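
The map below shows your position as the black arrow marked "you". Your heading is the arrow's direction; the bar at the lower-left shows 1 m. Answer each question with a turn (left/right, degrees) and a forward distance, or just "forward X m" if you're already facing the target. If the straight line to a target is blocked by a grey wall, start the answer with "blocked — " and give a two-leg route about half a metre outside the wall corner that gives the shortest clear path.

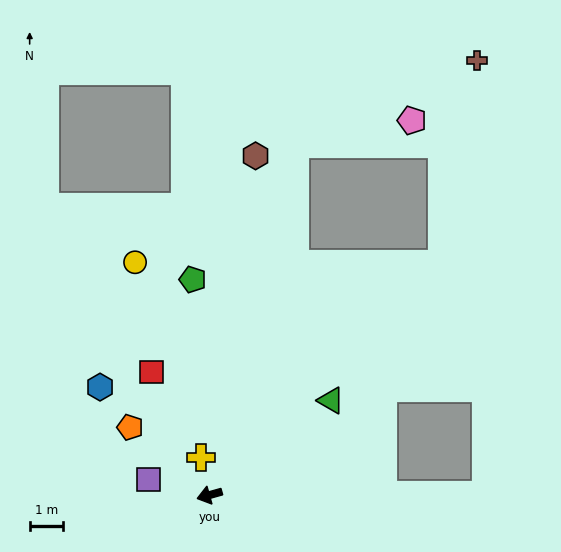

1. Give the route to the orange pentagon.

turn right 56°, forward 3.1 m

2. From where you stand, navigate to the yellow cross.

turn right 93°, forward 1.2 m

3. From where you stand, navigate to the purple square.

turn right 30°, forward 1.9 m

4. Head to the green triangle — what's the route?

turn right 158°, forward 4.6 m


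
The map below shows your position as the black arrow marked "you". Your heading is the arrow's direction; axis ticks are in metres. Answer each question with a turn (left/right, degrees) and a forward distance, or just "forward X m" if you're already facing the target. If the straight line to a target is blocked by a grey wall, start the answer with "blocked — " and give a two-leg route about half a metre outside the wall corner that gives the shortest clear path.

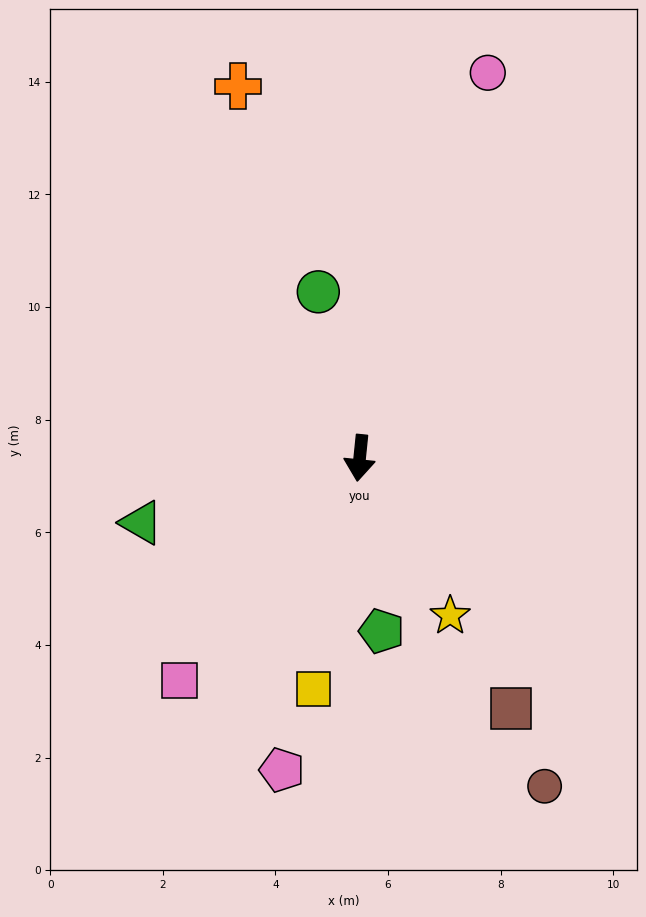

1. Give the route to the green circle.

turn right 160°, forward 3.0 m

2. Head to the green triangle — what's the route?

turn right 68°, forward 4.0 m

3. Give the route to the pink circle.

turn left 167°, forward 7.2 m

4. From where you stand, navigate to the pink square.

turn right 33°, forward 5.1 m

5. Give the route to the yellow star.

turn left 36°, forward 3.2 m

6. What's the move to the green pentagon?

turn left 13°, forward 3.1 m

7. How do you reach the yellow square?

turn right 6°, forward 4.2 m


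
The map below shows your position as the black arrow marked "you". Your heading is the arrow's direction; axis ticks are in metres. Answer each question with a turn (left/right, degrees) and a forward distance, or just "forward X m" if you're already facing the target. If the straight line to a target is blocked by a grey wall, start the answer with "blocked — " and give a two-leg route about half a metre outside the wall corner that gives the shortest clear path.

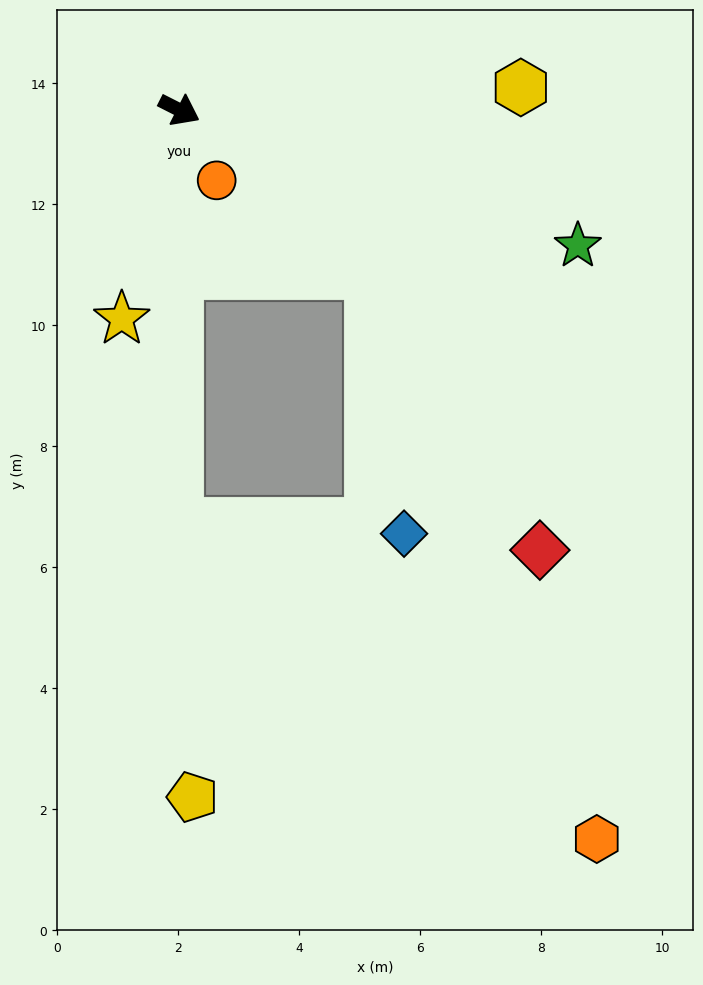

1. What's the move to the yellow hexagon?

turn left 31°, forward 5.7 m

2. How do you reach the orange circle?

turn right 35°, forward 1.3 m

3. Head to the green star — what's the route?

turn left 8°, forward 7.0 m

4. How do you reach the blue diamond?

blocked — turn right 14°, forward 4.2 m, then turn right 42°, forward 4.3 m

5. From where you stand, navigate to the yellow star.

turn right 79°, forward 3.6 m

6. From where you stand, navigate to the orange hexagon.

blocked — turn right 14°, forward 4.2 m, then turn right 27°, forward 10.1 m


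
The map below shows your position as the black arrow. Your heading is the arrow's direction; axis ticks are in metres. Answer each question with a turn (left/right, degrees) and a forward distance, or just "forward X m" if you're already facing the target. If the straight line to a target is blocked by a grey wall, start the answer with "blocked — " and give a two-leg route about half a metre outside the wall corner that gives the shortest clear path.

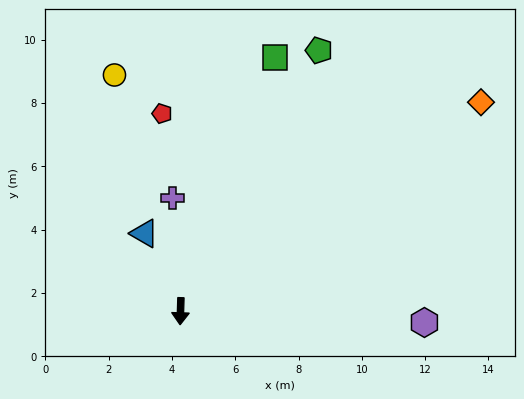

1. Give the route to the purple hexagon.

turn left 89°, forward 7.7 m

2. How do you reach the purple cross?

turn right 174°, forward 3.6 m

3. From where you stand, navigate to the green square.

turn left 161°, forward 8.6 m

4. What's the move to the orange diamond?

turn left 127°, forward 11.6 m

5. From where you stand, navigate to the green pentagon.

turn left 154°, forward 9.3 m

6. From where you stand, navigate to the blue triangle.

turn right 153°, forward 2.7 m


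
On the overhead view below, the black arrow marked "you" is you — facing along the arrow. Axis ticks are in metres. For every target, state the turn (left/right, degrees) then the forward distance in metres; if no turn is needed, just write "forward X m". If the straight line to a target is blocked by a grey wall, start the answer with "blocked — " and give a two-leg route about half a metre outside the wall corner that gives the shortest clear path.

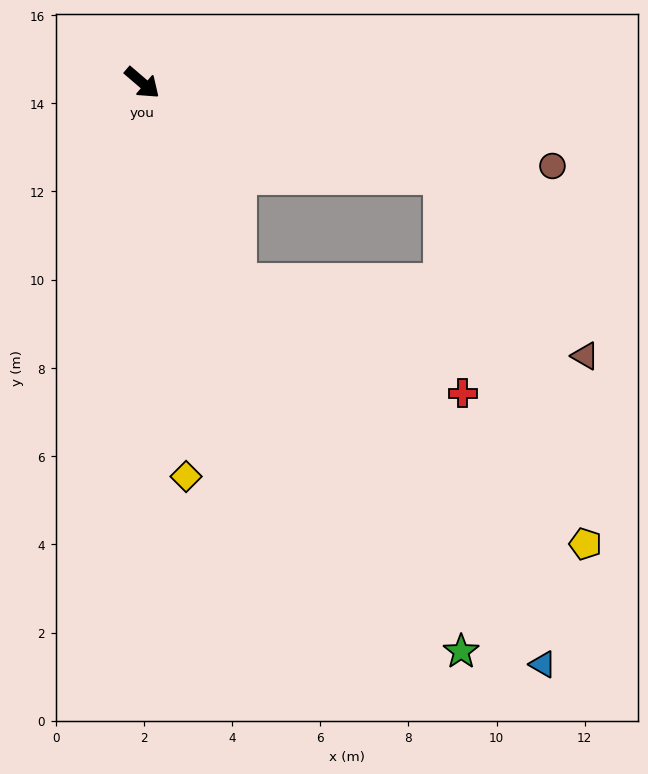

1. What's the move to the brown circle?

turn left 29°, forward 9.5 m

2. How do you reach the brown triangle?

blocked — turn left 23°, forward 7.1 m, then turn right 34°, forward 5.2 m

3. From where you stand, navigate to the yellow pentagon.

blocked — turn right 24°, forward 5.0 m, then turn left 28°, forward 9.9 m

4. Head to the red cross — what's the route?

blocked — turn right 24°, forward 5.0 m, then turn left 38°, forward 5.7 m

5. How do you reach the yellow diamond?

turn right 43°, forward 9.0 m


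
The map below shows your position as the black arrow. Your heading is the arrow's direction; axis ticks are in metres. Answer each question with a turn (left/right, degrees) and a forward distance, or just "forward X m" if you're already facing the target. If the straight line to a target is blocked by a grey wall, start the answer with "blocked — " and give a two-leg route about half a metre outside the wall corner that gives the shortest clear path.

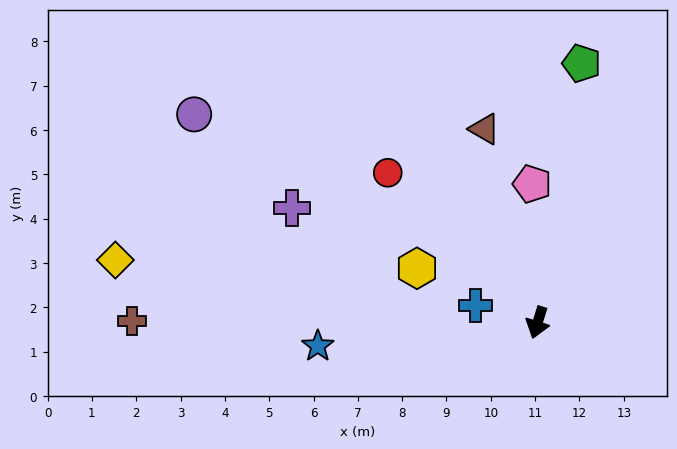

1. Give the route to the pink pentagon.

turn right 161°, forward 3.1 m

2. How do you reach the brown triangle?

turn right 147°, forward 4.5 m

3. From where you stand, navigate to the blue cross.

turn right 88°, forward 1.5 m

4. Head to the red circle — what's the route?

turn right 118°, forward 4.8 m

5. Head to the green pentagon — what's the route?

turn right 172°, forward 5.9 m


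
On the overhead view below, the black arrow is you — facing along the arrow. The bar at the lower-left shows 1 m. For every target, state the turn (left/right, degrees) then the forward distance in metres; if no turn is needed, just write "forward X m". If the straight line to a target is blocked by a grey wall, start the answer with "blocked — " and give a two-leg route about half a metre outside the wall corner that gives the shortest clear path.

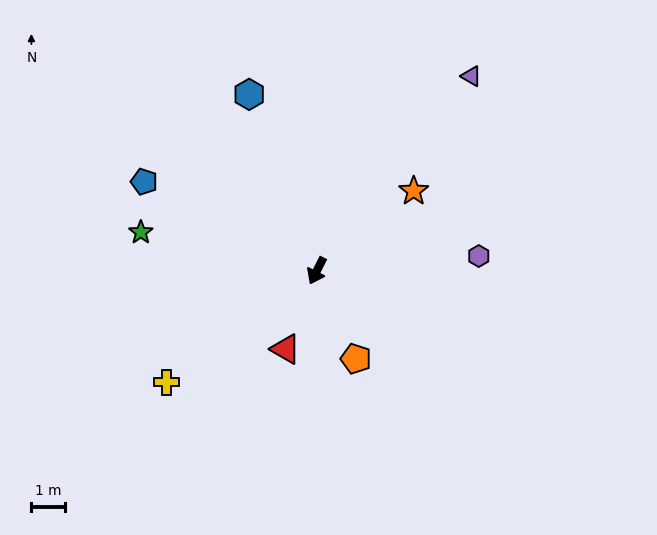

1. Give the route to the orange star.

turn left 156°, forward 3.7 m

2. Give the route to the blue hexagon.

turn right 132°, forward 5.6 m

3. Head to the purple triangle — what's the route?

turn left 168°, forward 7.3 m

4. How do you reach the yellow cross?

turn right 27°, forward 5.5 m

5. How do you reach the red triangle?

turn left 5°, forward 2.5 m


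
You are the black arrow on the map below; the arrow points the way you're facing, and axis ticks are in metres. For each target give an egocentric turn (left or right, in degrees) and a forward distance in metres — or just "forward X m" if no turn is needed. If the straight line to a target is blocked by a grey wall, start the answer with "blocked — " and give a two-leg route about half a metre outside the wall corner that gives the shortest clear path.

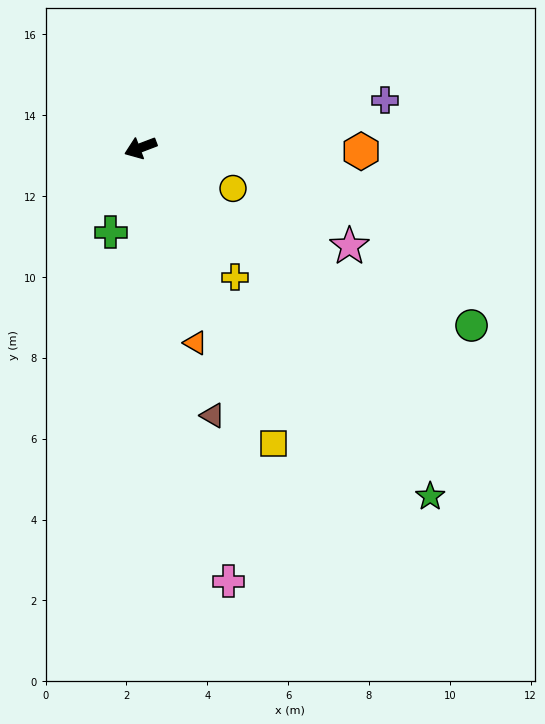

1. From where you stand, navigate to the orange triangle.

turn left 85°, forward 5.0 m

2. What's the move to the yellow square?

turn left 93°, forward 8.0 m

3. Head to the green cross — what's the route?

turn left 50°, forward 2.2 m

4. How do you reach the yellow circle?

turn left 135°, forward 2.5 m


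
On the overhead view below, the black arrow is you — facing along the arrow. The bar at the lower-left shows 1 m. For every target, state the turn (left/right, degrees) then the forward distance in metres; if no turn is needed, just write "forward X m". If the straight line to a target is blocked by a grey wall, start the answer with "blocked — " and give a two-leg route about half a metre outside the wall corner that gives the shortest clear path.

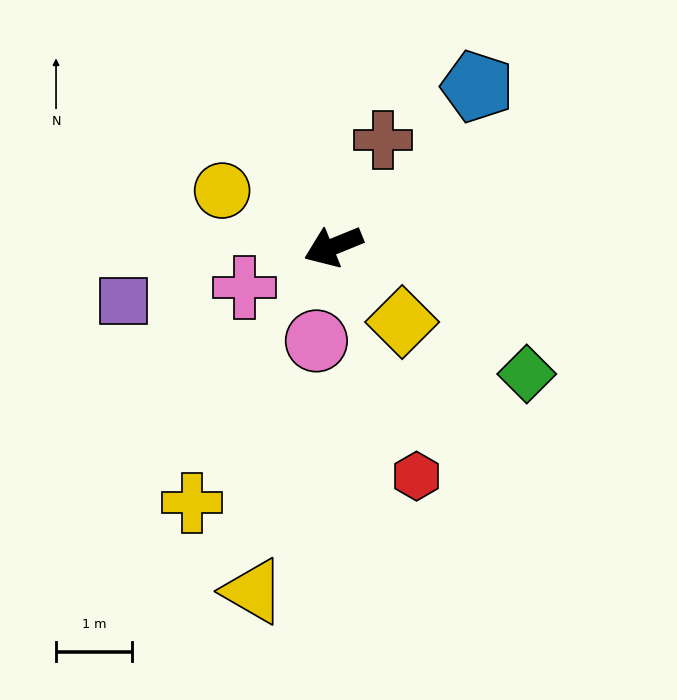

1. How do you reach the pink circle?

turn left 58°, forward 1.3 m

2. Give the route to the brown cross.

turn right 137°, forward 1.5 m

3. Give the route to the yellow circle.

turn right 49°, forward 1.6 m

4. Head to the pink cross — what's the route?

turn left 3°, forward 1.3 m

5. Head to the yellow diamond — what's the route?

turn left 110°, forward 1.3 m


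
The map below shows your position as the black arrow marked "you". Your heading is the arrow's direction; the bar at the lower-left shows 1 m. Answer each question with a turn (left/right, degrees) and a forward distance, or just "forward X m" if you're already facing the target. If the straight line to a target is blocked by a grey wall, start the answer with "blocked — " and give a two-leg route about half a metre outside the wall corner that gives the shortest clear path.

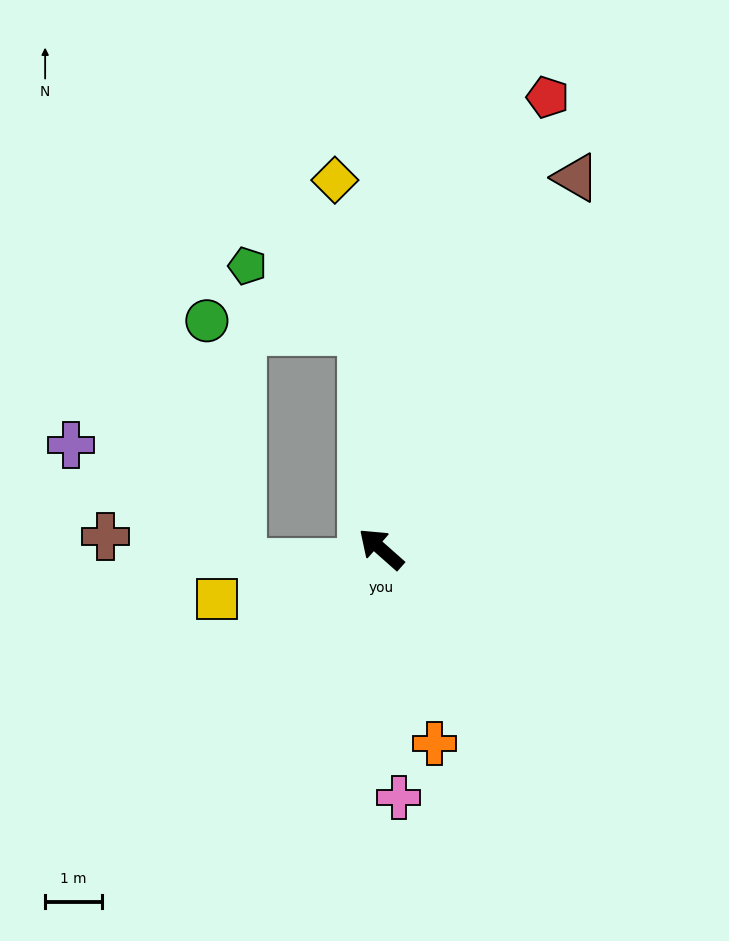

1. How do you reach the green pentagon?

blocked — turn right 43°, forward 3.8 m, then turn left 55°, forward 2.3 m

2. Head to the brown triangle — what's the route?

turn right 76°, forward 7.4 m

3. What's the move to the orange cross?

turn left 147°, forward 3.5 m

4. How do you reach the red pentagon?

turn right 69°, forward 8.5 m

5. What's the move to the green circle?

blocked — turn right 43°, forward 3.8 m, then turn left 81°, forward 2.7 m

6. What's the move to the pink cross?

turn left 136°, forward 4.4 m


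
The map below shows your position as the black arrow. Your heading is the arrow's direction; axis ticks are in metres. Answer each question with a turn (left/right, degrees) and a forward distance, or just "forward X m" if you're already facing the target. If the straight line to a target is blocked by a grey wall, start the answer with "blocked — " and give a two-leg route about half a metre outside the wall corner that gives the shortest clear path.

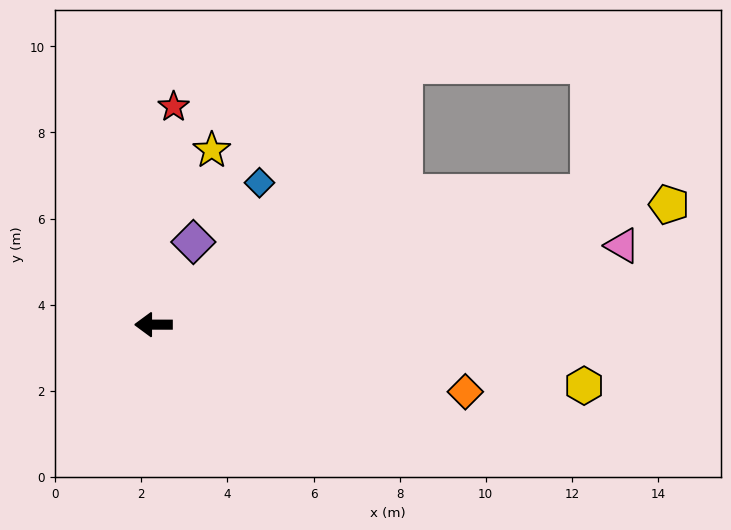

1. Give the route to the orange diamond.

turn left 168°, forward 7.4 m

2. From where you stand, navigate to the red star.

turn right 95°, forward 5.1 m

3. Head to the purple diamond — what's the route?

turn right 116°, forward 2.1 m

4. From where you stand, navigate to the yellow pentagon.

turn right 167°, forward 12.3 m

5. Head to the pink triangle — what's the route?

turn right 170°, forward 11.0 m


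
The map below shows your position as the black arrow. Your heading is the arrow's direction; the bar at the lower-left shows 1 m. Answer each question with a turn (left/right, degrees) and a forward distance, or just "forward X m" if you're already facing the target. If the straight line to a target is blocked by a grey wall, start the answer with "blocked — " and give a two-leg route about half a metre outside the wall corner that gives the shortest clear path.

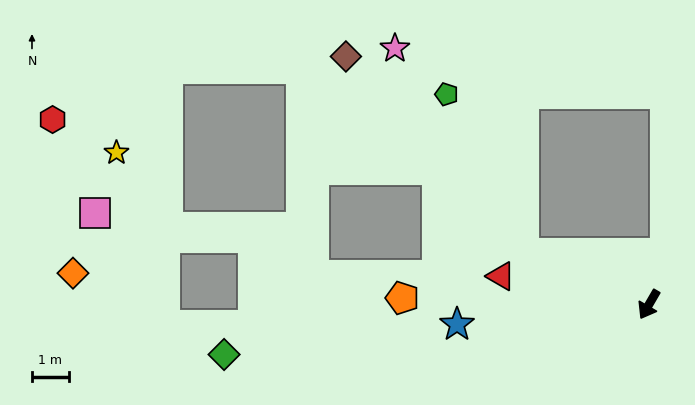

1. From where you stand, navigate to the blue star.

turn right 54°, forward 5.3 m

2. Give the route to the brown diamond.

blocked — turn right 82°, forward 3.7 m, then turn right 26°, forward 7.2 m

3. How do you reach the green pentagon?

blocked — turn right 82°, forward 3.7 m, then turn right 42°, forward 4.8 m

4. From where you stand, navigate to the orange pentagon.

turn right 61°, forward 6.7 m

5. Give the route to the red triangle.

turn right 71°, forward 4.1 m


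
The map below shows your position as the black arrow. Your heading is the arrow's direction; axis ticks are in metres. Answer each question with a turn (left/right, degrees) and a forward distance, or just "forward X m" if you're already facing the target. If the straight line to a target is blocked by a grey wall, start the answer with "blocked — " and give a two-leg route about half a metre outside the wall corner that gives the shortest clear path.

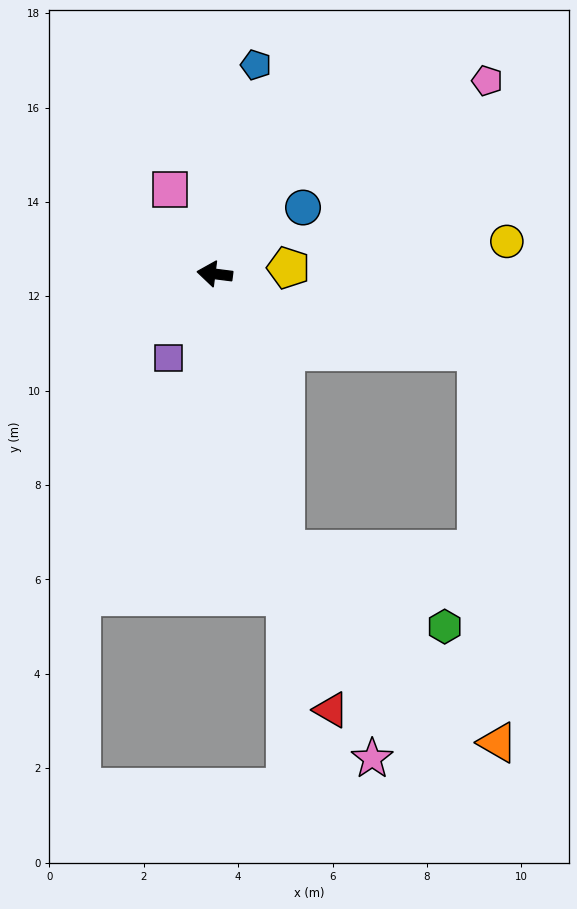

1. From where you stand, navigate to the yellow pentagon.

turn right 168°, forward 1.6 m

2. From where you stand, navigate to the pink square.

turn right 55°, forward 2.0 m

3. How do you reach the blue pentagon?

turn right 94°, forward 4.5 m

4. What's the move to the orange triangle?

blocked — turn left 111°, forward 6.0 m, then turn left 34°, forward 6.1 m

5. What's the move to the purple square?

turn left 69°, forward 2.0 m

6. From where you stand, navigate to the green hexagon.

blocked — turn left 111°, forward 6.0 m, then turn left 51°, forward 3.8 m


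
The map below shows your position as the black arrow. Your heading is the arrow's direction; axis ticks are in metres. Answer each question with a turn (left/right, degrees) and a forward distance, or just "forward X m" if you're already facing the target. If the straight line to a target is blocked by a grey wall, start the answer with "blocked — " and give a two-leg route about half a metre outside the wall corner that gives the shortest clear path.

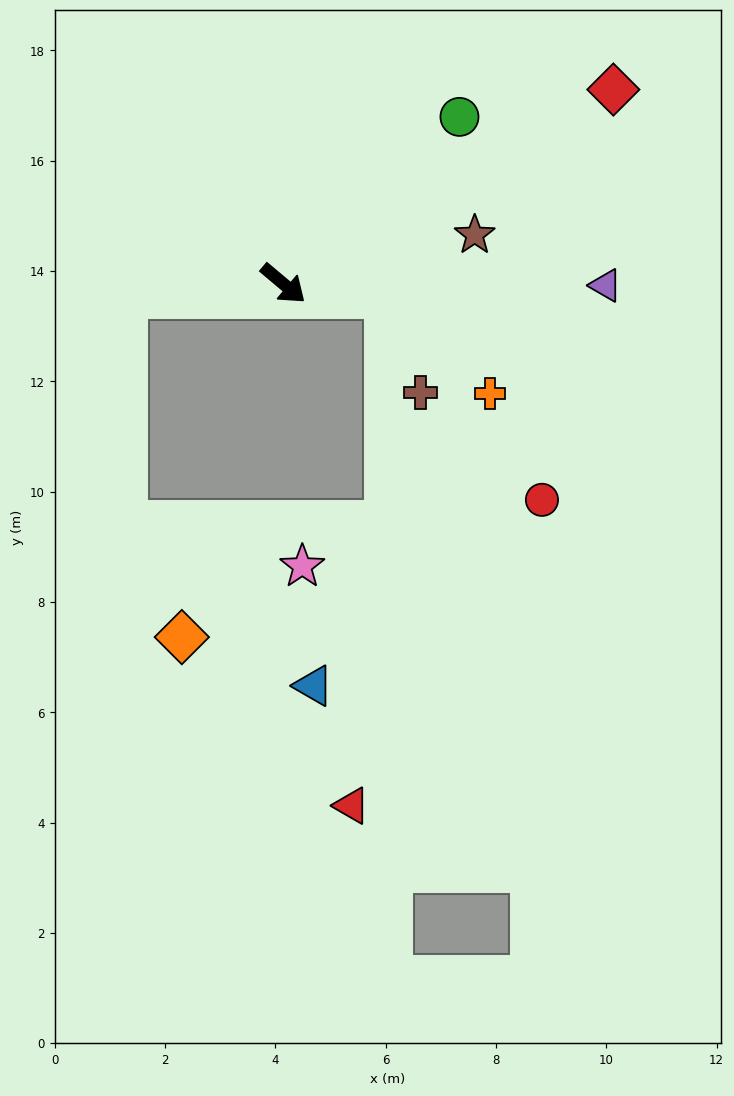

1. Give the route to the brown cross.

blocked — turn left 34°, forward 1.9 m, then turn right 65°, forward 1.9 m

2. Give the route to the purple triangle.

turn left 40°, forward 5.8 m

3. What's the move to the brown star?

turn left 54°, forward 3.6 m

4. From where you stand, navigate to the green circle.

turn left 84°, forward 4.4 m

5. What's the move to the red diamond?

turn left 71°, forward 6.9 m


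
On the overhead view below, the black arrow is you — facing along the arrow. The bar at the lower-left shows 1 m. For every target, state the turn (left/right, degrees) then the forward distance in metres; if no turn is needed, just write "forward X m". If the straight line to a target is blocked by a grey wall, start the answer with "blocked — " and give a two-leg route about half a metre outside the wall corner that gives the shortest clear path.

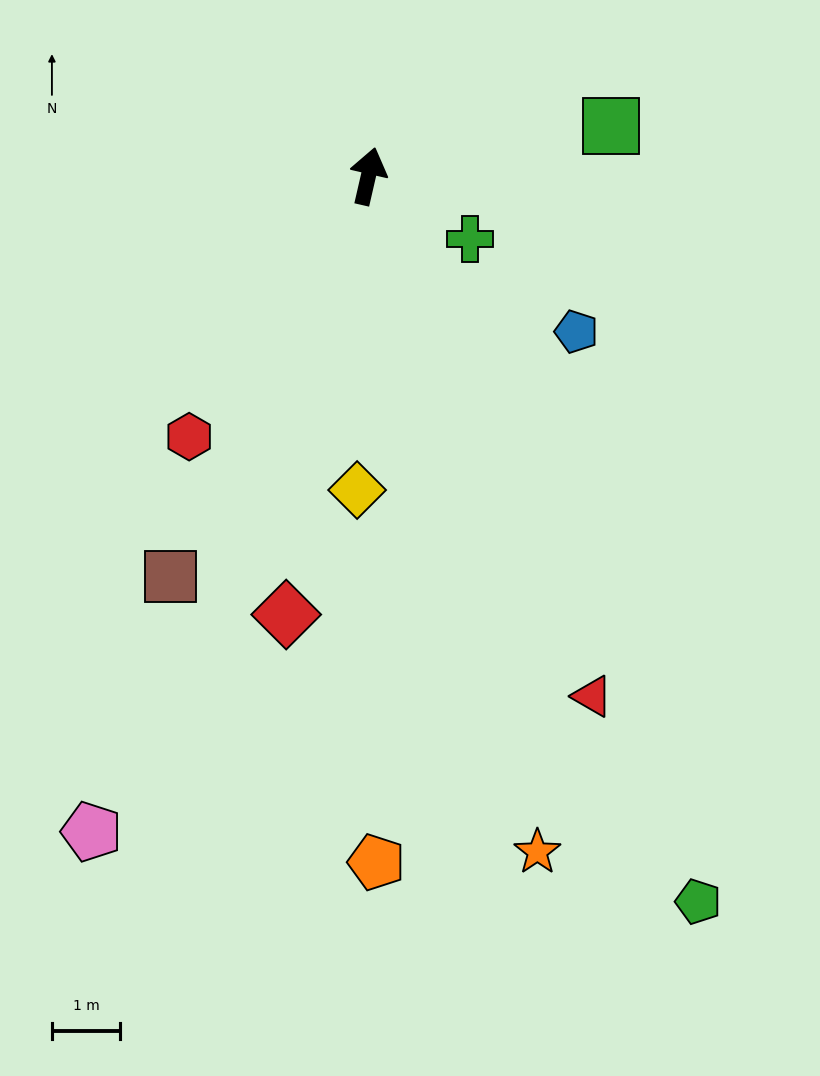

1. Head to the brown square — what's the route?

turn left 167°, forward 6.6 m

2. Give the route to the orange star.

turn right 153°, forward 10.2 m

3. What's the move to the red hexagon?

turn left 158°, forward 4.7 m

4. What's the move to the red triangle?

turn right 144°, forward 8.3 m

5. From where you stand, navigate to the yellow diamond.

turn right 169°, forward 4.6 m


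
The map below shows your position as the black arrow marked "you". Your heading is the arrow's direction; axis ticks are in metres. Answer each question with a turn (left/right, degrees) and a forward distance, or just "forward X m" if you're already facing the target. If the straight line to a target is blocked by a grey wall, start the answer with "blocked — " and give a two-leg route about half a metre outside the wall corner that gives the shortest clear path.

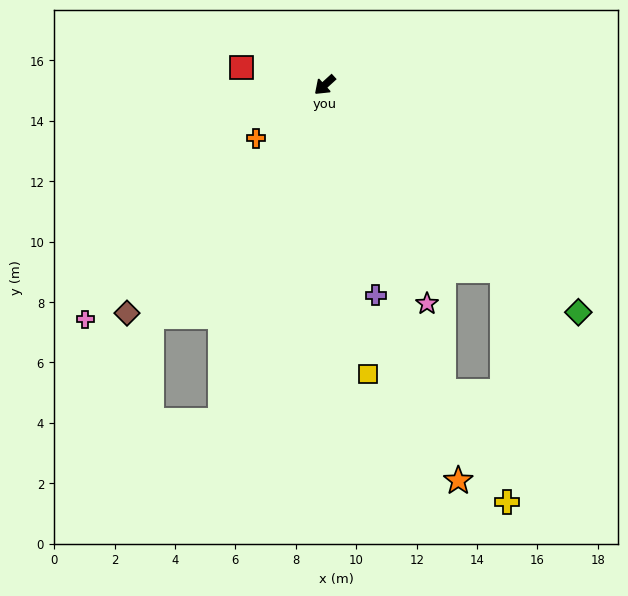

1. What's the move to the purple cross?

turn left 61°, forward 7.2 m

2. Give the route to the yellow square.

turn left 56°, forward 9.7 m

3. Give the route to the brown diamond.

turn left 7°, forward 10.0 m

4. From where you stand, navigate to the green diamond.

turn left 96°, forward 11.3 m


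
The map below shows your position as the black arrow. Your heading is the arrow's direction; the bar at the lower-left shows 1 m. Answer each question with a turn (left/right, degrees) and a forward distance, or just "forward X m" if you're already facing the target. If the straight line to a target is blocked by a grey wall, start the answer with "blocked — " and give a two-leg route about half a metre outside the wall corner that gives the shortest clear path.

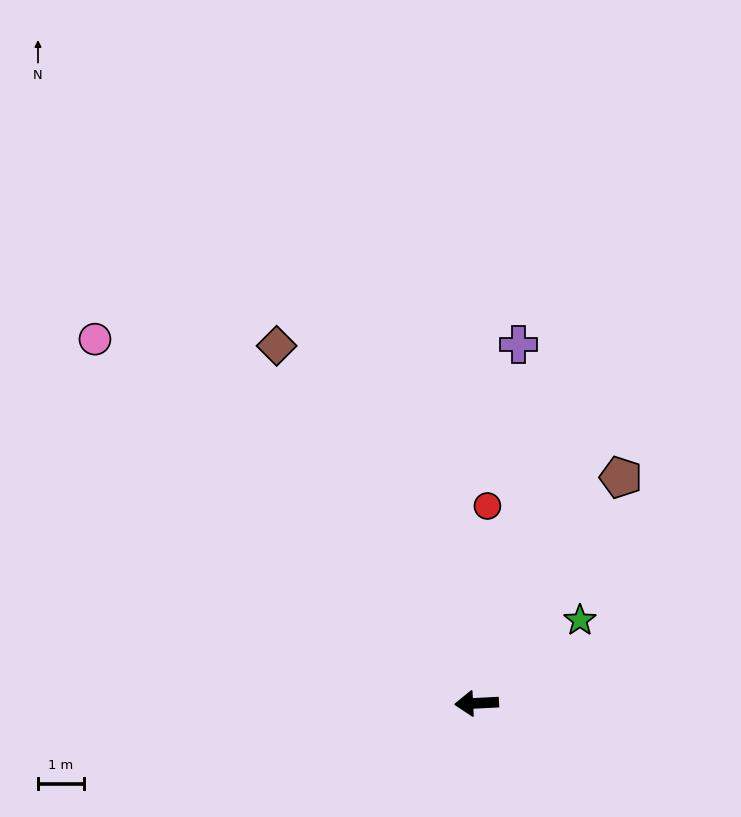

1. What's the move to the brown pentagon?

turn right 125°, forward 5.8 m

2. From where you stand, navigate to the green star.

turn right 144°, forward 2.9 m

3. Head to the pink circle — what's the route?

turn right 47°, forward 11.5 m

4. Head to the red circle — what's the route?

turn right 96°, forward 4.3 m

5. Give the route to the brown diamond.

turn right 64°, forward 8.9 m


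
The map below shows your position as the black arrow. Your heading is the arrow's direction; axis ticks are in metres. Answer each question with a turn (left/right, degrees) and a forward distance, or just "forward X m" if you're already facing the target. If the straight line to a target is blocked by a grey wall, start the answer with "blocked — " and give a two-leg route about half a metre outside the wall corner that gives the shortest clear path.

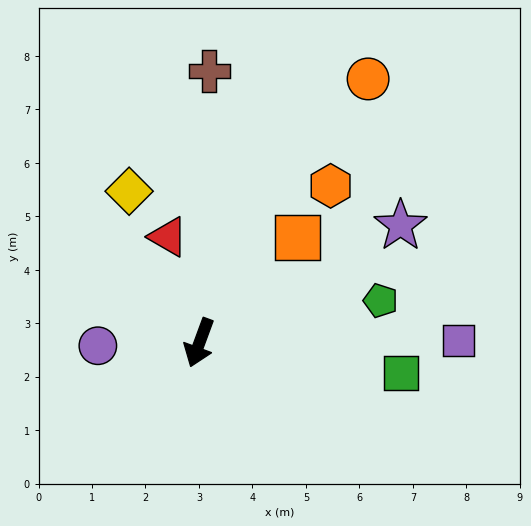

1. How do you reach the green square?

turn left 102°, forward 3.8 m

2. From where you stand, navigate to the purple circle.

turn right 68°, forward 1.9 m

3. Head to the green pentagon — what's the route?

turn left 123°, forward 3.5 m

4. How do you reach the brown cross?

turn right 162°, forward 5.1 m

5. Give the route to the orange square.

turn left 157°, forward 2.7 m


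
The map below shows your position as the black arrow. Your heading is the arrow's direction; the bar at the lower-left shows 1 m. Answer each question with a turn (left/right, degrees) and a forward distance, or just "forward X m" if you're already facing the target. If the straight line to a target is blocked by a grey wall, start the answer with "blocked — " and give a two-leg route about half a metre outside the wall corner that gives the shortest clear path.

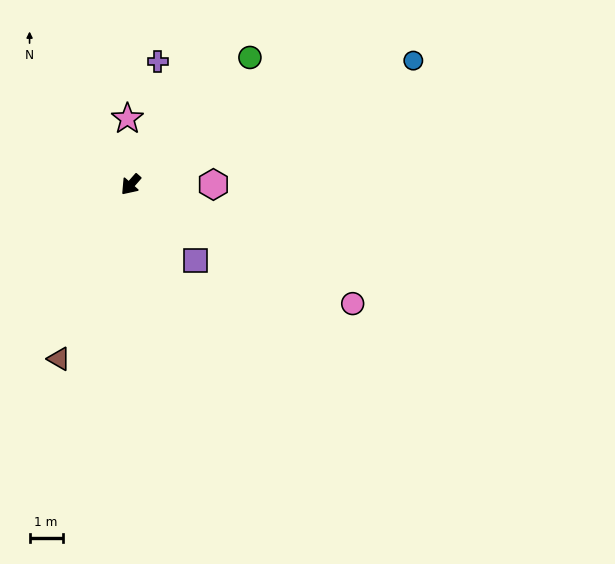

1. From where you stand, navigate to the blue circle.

turn left 155°, forward 9.3 m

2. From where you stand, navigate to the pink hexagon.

turn left 131°, forward 2.5 m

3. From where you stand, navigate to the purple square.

turn left 82°, forward 3.0 m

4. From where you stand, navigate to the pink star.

turn right 136°, forward 2.0 m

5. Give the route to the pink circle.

turn left 103°, forward 7.6 m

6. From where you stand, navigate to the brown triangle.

turn left 19°, forward 5.7 m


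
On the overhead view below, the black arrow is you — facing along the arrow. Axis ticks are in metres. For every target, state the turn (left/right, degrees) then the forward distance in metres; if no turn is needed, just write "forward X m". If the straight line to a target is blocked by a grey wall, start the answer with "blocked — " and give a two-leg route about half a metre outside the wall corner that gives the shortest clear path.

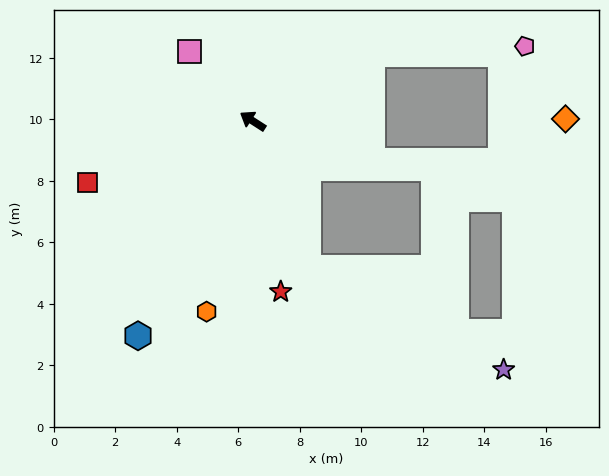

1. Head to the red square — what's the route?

turn left 53°, forward 5.7 m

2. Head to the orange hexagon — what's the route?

turn left 109°, forward 6.4 m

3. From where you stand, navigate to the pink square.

turn right 15°, forward 3.1 m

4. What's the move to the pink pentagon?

blocked — turn right 118°, forward 4.4 m, then turn right 26°, forward 5.0 m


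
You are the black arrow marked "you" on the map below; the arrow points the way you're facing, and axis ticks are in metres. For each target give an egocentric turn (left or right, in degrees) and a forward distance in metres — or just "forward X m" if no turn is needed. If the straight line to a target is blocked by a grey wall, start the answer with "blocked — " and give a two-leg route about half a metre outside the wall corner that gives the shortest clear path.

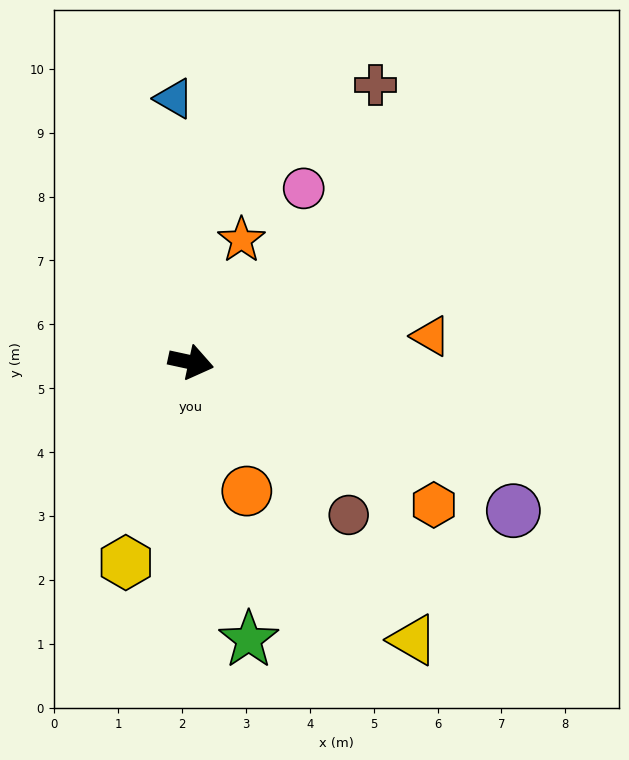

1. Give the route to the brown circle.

turn right 32°, forward 3.4 m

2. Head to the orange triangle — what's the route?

turn left 18°, forward 3.8 m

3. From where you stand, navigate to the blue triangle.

turn left 106°, forward 4.1 m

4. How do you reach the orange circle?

turn right 54°, forward 2.2 m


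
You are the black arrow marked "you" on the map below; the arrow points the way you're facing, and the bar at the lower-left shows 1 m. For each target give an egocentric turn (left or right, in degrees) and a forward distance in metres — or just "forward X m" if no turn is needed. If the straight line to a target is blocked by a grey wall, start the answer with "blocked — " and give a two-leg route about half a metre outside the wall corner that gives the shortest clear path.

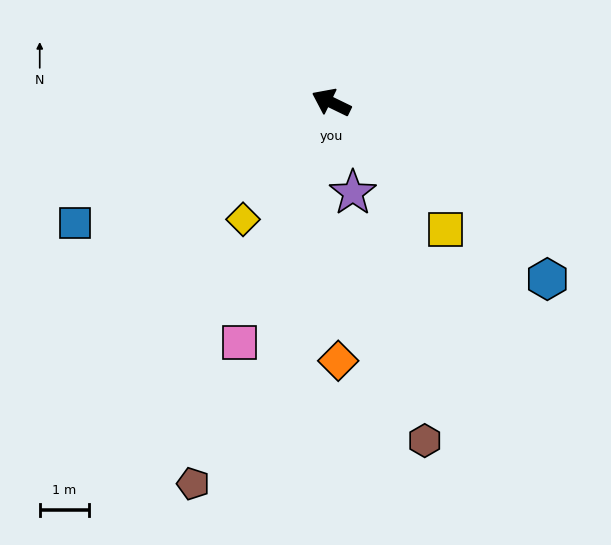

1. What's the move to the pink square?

turn left 95°, forward 5.2 m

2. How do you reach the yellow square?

turn left 158°, forward 3.5 m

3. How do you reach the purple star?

turn left 129°, forward 1.9 m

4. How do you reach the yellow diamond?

turn left 79°, forward 3.0 m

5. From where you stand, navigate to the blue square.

turn left 51°, forward 5.7 m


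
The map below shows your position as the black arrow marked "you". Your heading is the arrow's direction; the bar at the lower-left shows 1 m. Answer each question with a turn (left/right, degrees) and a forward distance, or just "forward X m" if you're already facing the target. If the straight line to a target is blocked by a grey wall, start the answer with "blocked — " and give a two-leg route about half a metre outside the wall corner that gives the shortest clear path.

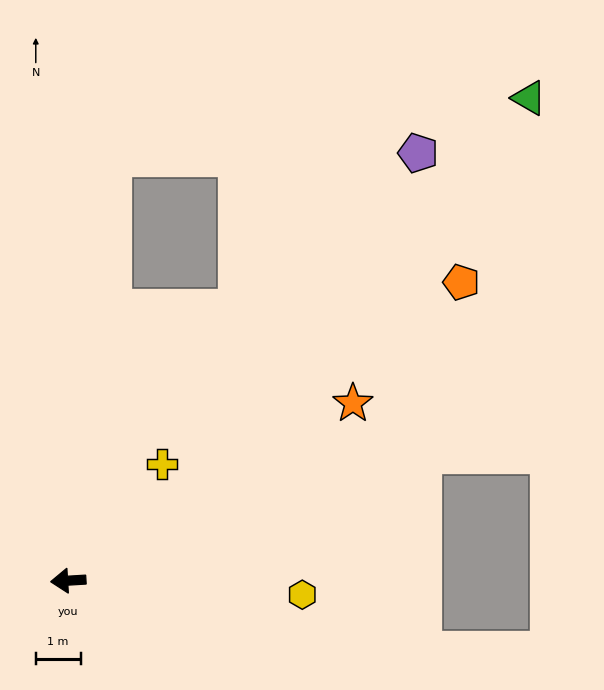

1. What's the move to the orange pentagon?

turn right 146°, forward 11.0 m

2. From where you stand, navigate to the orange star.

turn right 152°, forward 7.5 m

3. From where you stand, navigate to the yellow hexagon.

turn left 173°, forward 5.2 m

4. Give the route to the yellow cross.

turn right 132°, forward 3.3 m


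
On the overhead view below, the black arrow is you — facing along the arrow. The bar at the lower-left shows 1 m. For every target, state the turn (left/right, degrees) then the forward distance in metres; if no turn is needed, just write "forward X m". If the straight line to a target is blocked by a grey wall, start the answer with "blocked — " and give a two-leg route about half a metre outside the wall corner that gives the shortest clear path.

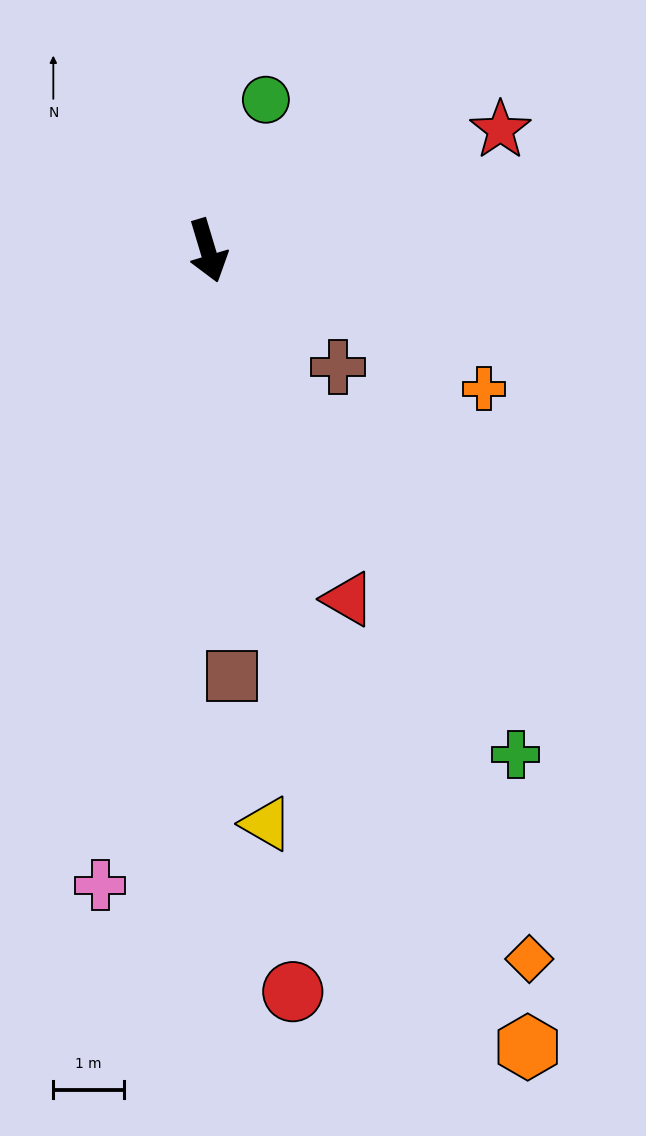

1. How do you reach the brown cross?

turn left 31°, forward 2.5 m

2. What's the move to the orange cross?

turn left 47°, forward 4.4 m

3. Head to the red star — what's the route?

turn left 96°, forward 4.5 m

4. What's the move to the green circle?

turn left 142°, forward 2.3 m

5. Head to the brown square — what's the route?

turn right 13°, forward 6.0 m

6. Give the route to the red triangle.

turn left 5°, forward 5.3 m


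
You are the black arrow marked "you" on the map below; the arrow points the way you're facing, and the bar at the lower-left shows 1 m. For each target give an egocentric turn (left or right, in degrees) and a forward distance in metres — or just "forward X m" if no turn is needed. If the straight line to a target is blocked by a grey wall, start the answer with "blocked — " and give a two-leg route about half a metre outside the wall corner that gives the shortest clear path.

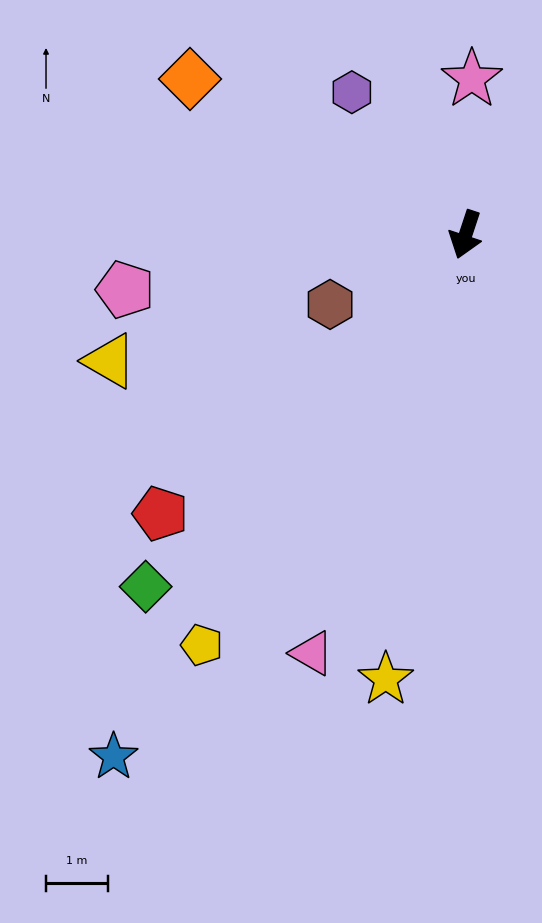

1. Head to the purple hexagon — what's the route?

turn right 123°, forward 2.9 m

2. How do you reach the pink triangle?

forward 7.2 m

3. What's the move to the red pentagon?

turn right 29°, forward 6.7 m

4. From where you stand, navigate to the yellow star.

turn left 8°, forward 7.3 m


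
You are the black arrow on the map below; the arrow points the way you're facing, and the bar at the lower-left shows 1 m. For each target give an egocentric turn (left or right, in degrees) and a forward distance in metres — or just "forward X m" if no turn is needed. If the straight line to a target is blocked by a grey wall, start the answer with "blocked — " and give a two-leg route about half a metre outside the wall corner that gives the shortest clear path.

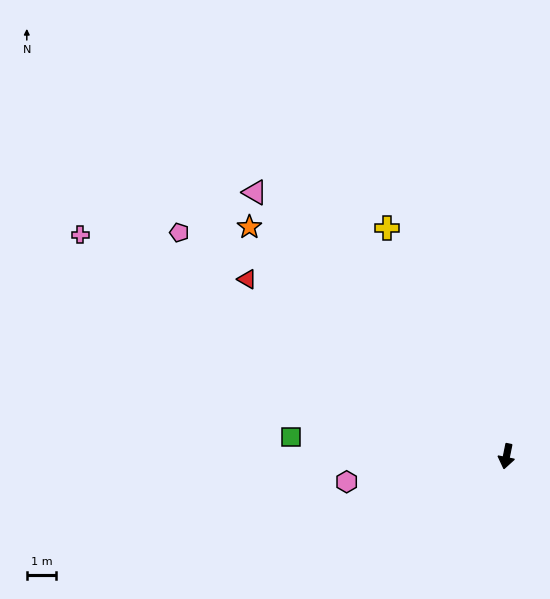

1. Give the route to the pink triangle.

turn right 125°, forward 12.3 m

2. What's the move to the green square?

turn right 84°, forward 7.3 m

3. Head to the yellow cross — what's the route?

turn right 141°, forward 8.7 m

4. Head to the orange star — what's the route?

turn right 120°, forward 11.6 m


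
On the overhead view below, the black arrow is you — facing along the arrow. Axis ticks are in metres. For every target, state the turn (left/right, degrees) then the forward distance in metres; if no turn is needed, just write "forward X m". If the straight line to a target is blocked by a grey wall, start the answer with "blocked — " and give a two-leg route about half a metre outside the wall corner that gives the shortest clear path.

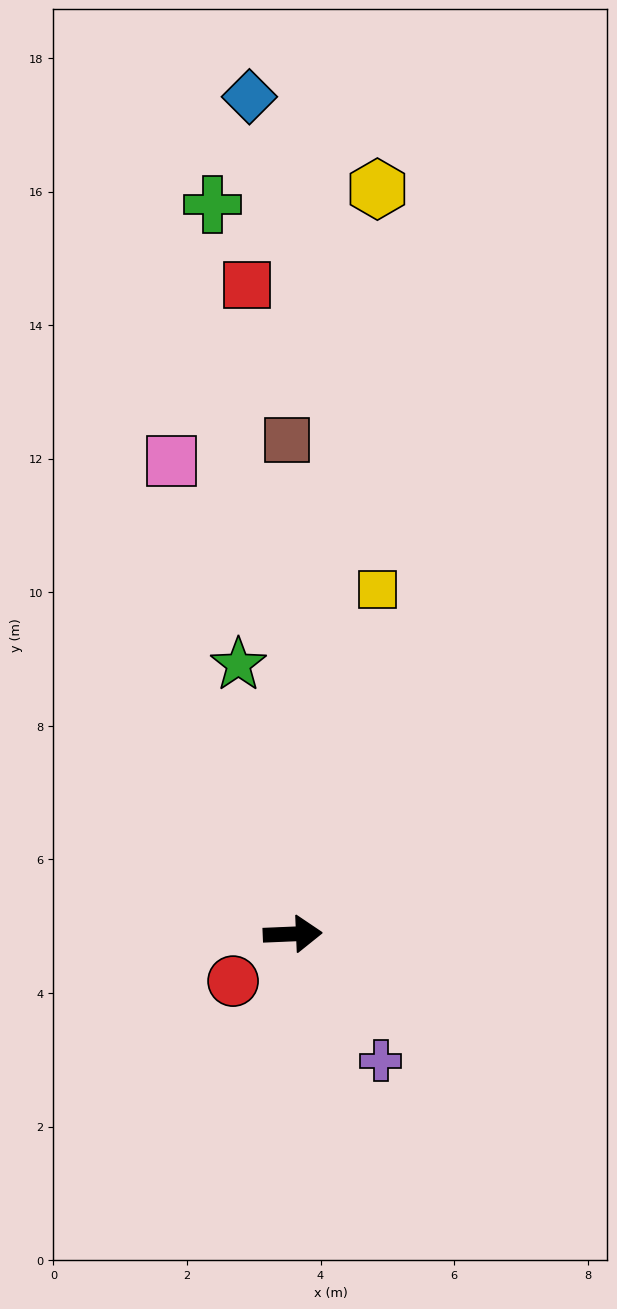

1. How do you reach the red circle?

turn right 144°, forward 1.1 m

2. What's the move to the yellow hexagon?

turn left 81°, forward 11.2 m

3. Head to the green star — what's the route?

turn left 99°, forward 4.1 m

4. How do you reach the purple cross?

turn right 58°, forward 2.3 m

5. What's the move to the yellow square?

turn left 74°, forward 5.3 m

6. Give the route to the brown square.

turn left 88°, forward 7.4 m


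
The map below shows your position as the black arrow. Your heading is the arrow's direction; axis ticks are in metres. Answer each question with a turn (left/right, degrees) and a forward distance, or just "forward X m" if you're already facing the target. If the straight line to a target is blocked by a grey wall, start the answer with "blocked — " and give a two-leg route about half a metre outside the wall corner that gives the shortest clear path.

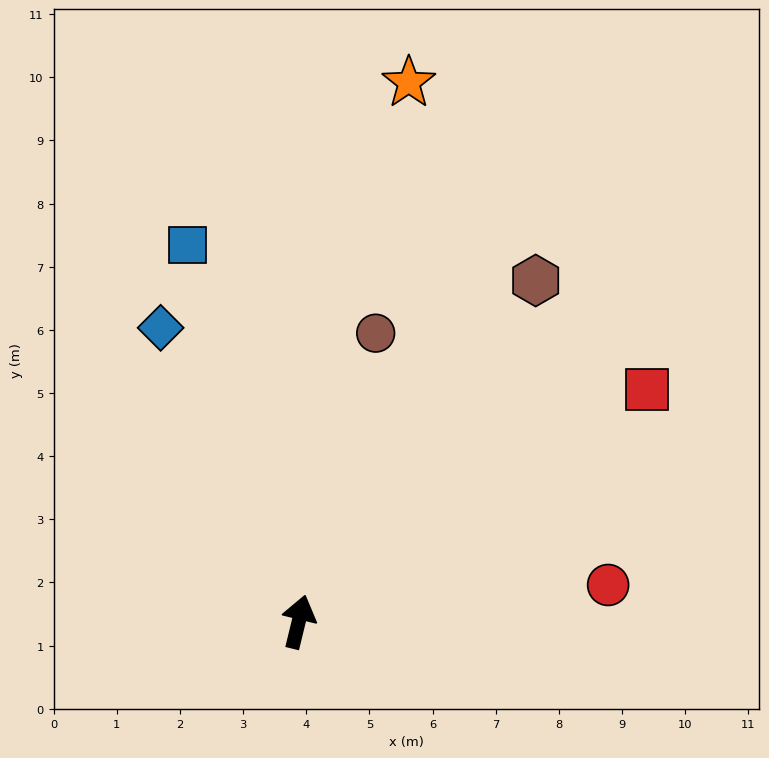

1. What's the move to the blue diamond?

turn left 39°, forward 5.1 m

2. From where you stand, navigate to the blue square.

turn left 30°, forward 6.2 m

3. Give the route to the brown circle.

forward 4.7 m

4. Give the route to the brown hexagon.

turn right 21°, forward 6.6 m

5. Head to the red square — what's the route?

turn right 43°, forward 6.6 m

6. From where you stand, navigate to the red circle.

turn right 70°, forward 4.9 m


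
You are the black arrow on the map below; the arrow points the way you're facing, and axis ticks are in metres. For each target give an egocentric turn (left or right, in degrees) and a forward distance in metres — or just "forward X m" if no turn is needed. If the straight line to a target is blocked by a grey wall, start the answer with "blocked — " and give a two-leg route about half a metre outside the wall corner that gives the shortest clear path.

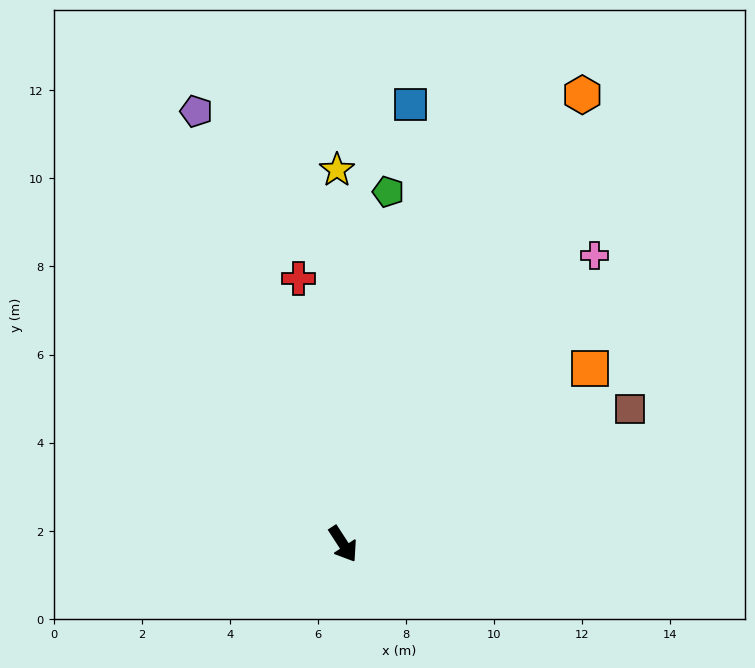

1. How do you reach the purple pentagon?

turn left 166°, forward 10.4 m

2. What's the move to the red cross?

turn left 157°, forward 6.1 m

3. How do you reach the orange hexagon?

turn left 119°, forward 11.6 m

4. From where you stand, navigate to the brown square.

turn left 82°, forward 7.2 m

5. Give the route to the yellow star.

turn left 148°, forward 8.5 m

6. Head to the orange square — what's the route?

turn left 92°, forward 6.9 m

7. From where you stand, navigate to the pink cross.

turn left 106°, forward 8.7 m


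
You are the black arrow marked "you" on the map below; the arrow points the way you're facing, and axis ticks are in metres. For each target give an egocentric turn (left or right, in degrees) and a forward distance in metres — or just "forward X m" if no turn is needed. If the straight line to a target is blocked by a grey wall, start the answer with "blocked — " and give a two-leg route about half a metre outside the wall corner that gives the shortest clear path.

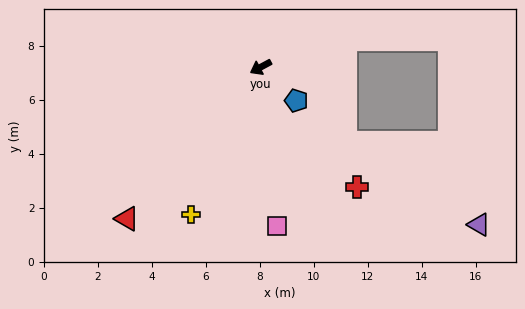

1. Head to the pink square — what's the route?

turn left 67°, forward 5.9 m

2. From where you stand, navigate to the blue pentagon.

turn left 109°, forward 1.8 m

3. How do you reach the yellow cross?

turn left 37°, forward 6.0 m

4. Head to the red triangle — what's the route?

turn left 20°, forward 7.5 m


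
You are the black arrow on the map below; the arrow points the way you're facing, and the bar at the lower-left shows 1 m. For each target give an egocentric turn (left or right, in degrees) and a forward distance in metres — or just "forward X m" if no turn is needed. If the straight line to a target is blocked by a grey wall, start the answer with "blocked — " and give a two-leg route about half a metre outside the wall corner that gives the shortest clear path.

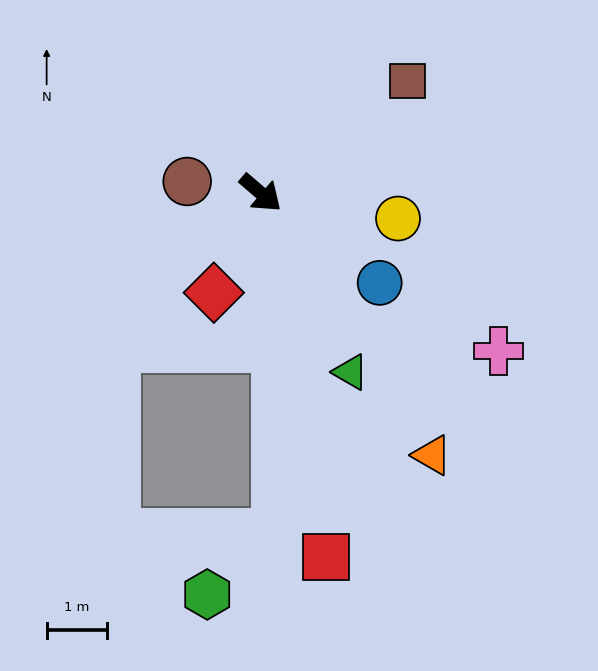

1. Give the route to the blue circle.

turn left 4°, forward 2.5 m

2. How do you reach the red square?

turn right 39°, forward 6.1 m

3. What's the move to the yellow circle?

turn left 30°, forward 2.3 m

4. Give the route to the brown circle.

turn right 148°, forward 1.2 m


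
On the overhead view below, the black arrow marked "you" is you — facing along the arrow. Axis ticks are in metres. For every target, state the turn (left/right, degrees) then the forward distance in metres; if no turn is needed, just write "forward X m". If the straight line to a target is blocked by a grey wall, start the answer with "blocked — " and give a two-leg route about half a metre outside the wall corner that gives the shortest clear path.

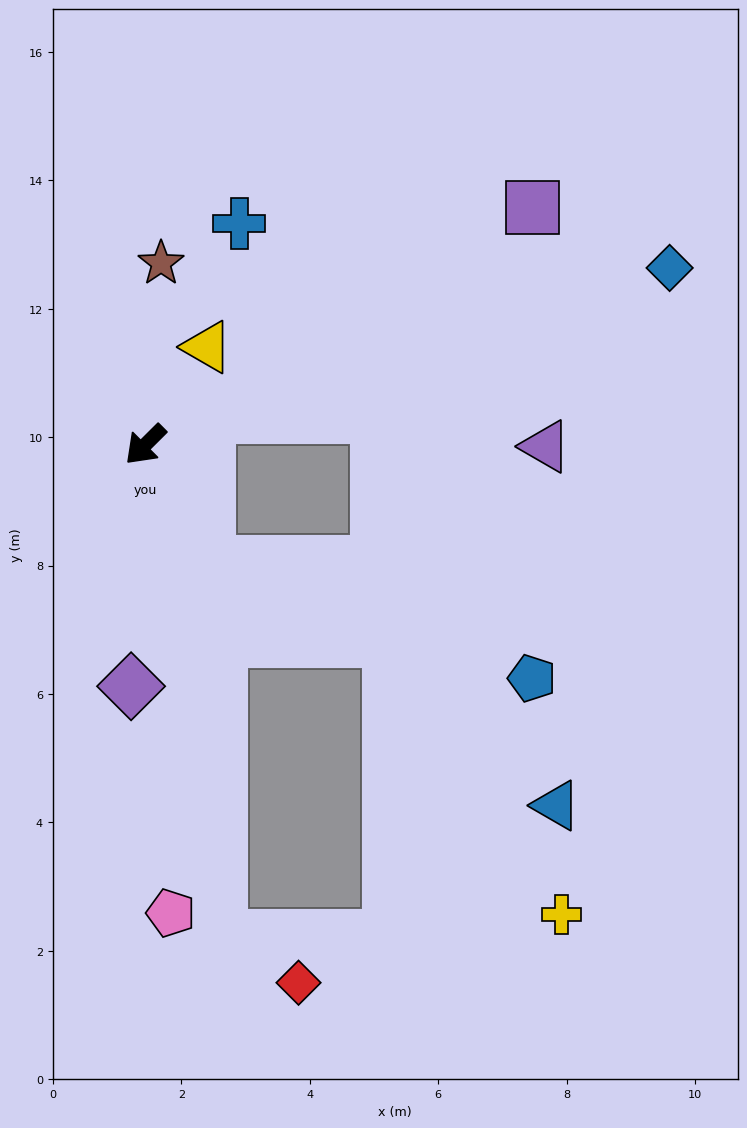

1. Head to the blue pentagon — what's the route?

blocked — turn left 73°, forward 2.1 m, then turn left 42°, forward 5.4 m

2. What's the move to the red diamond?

blocked — turn left 54°, forward 7.7 m, then turn left 51°, forward 1.4 m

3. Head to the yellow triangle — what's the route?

turn right 167°, forward 1.8 m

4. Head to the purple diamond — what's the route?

turn left 42°, forward 3.8 m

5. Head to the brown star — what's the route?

turn right 140°, forward 2.8 m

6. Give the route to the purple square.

turn left 167°, forward 7.1 m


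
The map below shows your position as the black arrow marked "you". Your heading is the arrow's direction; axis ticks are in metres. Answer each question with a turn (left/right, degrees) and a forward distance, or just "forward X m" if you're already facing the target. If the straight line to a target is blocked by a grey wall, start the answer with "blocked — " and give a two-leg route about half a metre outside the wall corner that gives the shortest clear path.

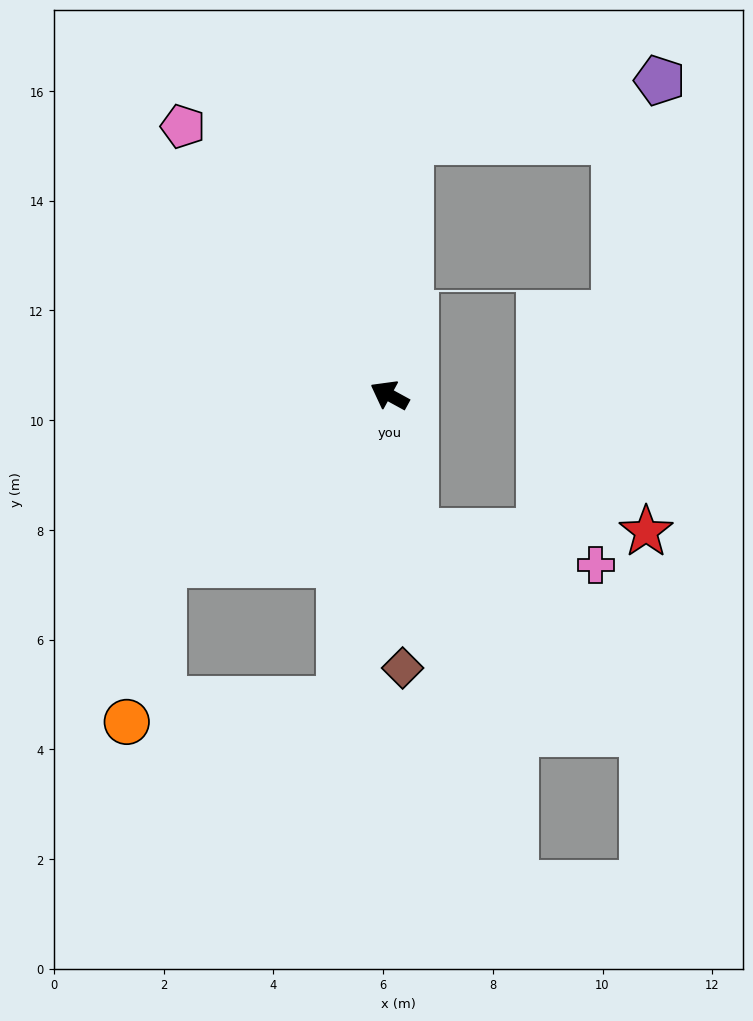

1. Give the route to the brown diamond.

turn left 121°, forward 5.0 m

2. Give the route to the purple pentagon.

blocked — turn right 66°, forward 4.6 m, then turn right 72°, forward 4.7 m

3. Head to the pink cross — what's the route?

blocked — turn left 129°, forward 2.5 m, then turn left 69°, forward 3.3 m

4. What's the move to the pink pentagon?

turn right 24°, forward 6.2 m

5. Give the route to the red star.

blocked — turn left 129°, forward 2.5 m, then turn left 80°, forward 4.2 m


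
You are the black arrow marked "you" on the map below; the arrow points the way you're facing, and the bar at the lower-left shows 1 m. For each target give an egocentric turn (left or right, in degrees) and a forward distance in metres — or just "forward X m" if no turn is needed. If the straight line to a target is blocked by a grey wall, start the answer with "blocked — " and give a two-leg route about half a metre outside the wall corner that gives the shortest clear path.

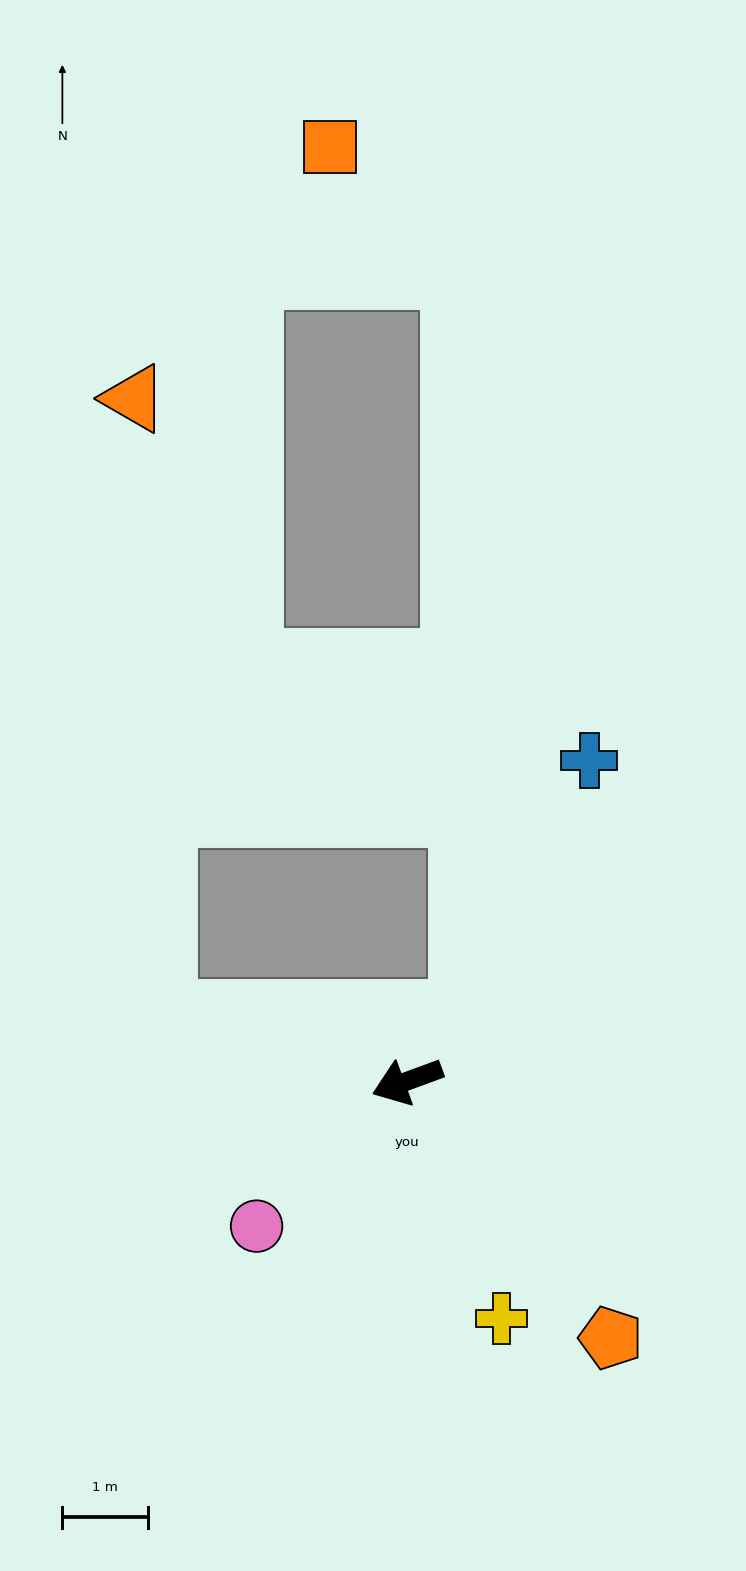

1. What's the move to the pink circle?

turn left 24°, forward 2.4 m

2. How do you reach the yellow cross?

turn left 91°, forward 3.0 m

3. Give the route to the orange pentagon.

turn left 108°, forward 3.8 m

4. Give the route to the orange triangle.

blocked — turn right 35°, forward 3.0 m, then turn right 73°, forward 7.2 m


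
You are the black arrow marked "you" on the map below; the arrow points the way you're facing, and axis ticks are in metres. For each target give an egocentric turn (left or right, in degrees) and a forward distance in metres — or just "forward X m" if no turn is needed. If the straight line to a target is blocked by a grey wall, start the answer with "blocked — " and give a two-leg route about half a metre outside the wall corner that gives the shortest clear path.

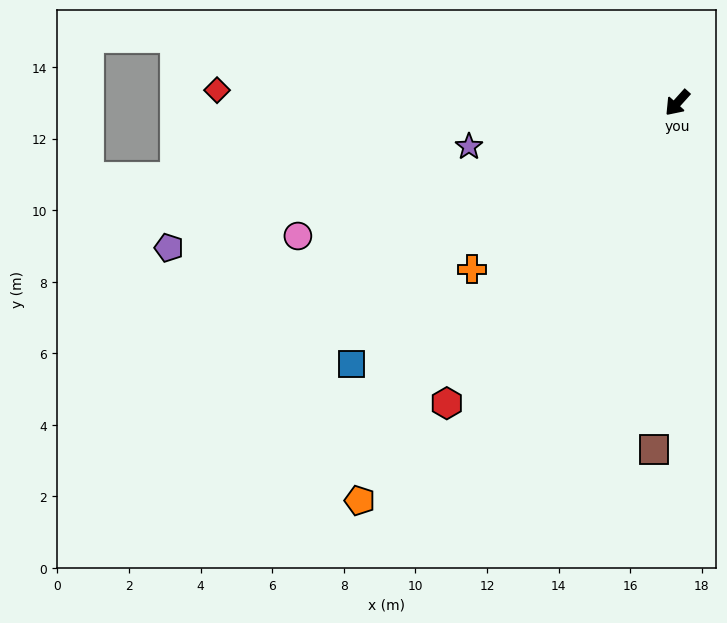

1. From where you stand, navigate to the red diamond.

turn right 50°, forward 12.9 m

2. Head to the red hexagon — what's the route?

turn left 4°, forward 10.6 m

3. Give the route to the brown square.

turn left 38°, forward 9.7 m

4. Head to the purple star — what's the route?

turn right 36°, forward 5.9 m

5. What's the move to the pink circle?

turn right 29°, forward 11.2 m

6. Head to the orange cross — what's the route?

turn right 9°, forward 7.4 m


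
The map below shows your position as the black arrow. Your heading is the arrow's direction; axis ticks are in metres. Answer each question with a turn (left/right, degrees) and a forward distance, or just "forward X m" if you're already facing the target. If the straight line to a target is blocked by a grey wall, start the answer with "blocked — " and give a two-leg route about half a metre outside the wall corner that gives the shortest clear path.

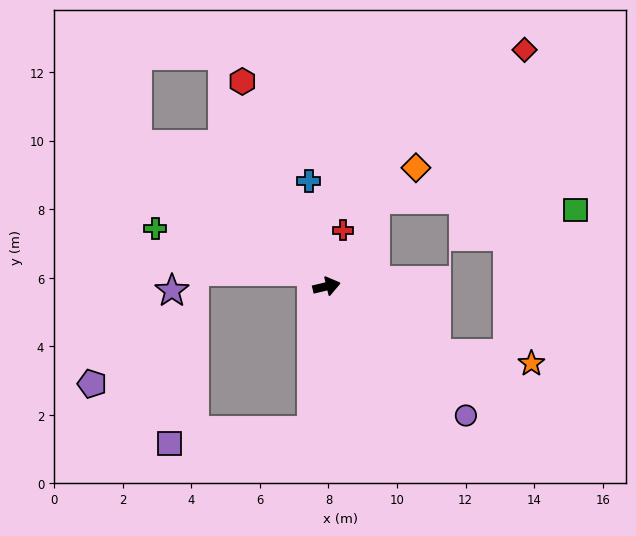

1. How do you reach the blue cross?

turn left 86°, forward 3.1 m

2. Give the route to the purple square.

blocked — turn right 109°, forward 4.2 m, then turn right 79°, forward 4.2 m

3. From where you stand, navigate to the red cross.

turn left 60°, forward 1.7 m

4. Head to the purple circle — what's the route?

turn right 56°, forward 5.5 m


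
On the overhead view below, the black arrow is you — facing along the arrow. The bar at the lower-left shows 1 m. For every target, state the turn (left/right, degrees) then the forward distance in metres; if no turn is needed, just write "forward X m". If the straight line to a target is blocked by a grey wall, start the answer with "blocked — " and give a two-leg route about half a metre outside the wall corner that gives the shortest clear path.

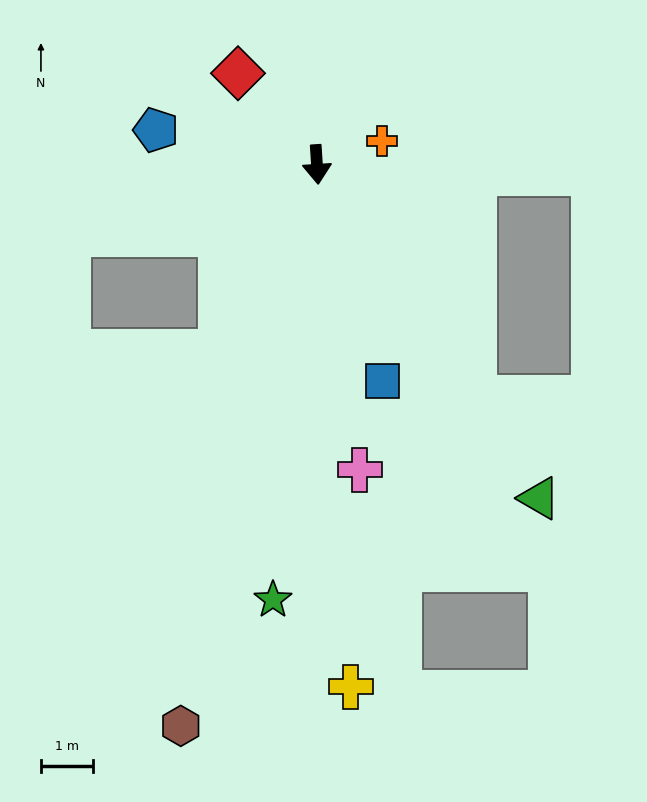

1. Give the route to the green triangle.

turn left 30°, forward 7.8 m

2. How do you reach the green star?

turn right 9°, forward 8.5 m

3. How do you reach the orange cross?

turn left 106°, forward 1.3 m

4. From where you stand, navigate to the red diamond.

turn right 143°, forward 2.3 m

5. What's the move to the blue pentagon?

turn right 106°, forward 3.2 m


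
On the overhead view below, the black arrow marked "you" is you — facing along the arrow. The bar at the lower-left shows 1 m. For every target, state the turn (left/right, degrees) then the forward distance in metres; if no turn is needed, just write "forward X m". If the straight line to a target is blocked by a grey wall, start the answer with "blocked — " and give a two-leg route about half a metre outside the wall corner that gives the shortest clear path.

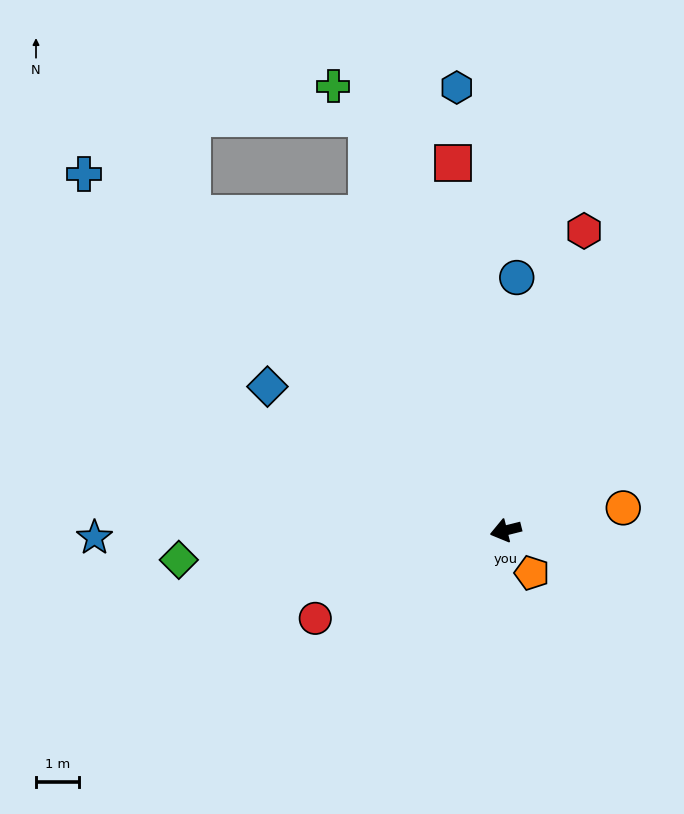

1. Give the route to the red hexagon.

turn right 119°, forward 7.3 m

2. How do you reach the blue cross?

turn right 54°, forward 12.9 m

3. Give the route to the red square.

turn right 96°, forward 8.7 m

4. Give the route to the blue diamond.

turn right 45°, forward 6.5 m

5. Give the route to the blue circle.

turn right 107°, forward 5.9 m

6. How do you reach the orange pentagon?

turn left 108°, forward 1.2 m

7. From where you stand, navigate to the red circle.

turn left 11°, forward 4.9 m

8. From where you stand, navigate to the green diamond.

turn right 9°, forward 7.7 m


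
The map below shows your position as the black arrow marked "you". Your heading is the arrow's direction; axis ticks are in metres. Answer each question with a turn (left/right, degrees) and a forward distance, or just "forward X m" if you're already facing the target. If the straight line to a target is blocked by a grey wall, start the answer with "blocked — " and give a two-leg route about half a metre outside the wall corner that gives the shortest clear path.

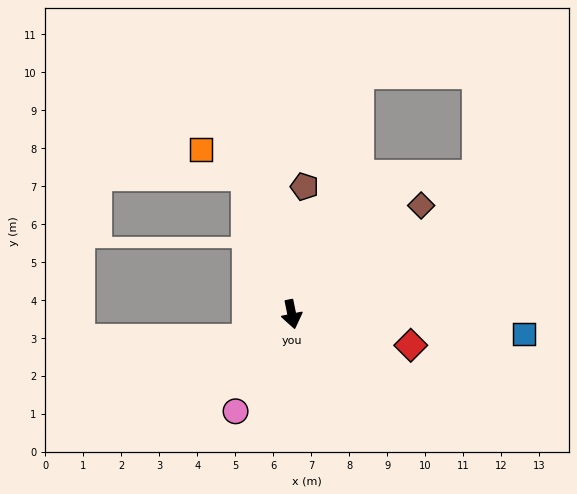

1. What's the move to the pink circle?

turn right 42°, forward 3.0 m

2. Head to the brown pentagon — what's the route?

turn left 163°, forward 3.4 m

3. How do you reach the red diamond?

turn left 64°, forward 3.2 m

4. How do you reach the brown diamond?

turn left 119°, forward 4.4 m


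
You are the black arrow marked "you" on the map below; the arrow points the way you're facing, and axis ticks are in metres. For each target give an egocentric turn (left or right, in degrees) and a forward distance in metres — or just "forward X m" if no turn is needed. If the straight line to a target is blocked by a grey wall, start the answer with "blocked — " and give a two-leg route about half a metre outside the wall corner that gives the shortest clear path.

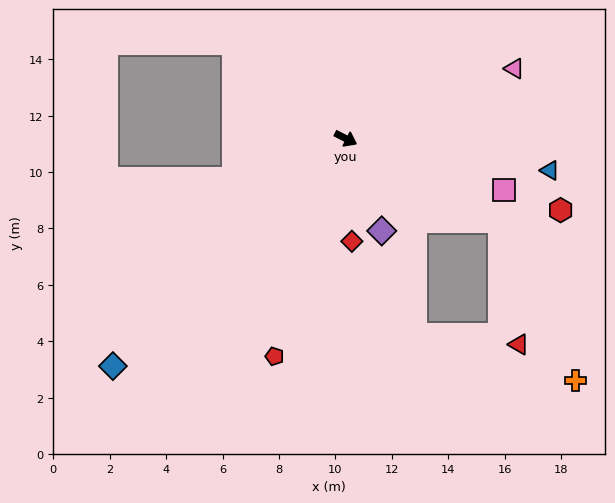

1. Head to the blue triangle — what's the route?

turn left 18°, forward 7.3 m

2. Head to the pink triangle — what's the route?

turn left 50°, forward 6.5 m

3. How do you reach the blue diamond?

turn right 109°, forward 11.5 m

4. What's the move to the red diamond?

turn right 60°, forward 3.6 m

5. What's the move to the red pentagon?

turn right 81°, forward 8.1 m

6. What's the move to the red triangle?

blocked — forward 6.2 m, then turn right 54°, forward 4.4 m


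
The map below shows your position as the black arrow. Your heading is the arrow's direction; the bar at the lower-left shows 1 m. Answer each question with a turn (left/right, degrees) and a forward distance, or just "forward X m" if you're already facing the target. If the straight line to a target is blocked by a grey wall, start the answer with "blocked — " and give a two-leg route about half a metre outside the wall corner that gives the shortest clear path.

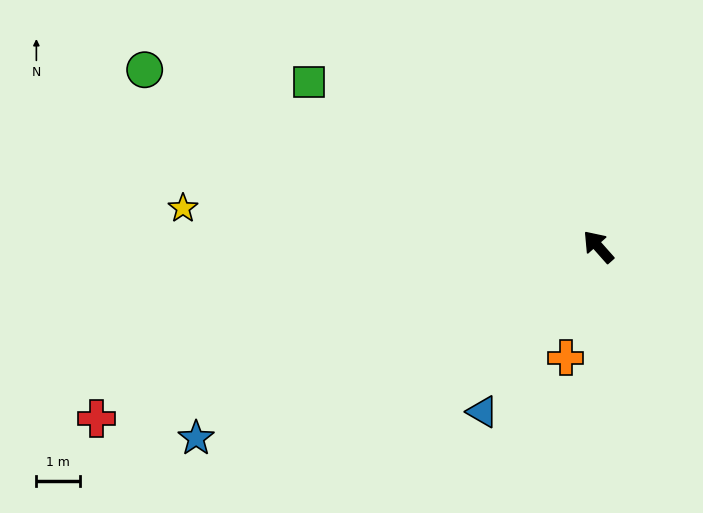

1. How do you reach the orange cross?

turn left 122°, forward 2.6 m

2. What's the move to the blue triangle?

turn left 103°, forward 4.6 m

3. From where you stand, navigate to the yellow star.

turn left 43°, forward 9.5 m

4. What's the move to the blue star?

turn left 74°, forward 10.1 m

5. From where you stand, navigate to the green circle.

turn left 27°, forward 11.0 m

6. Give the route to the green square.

turn left 19°, forward 7.5 m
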